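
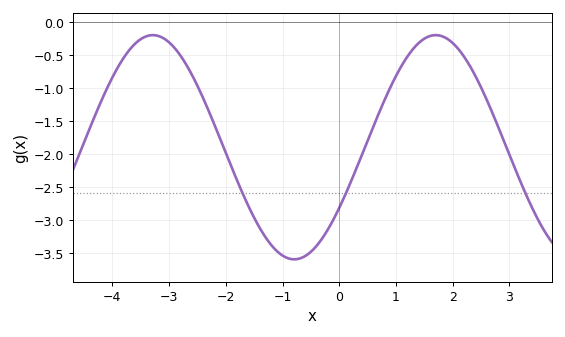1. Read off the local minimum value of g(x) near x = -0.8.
-3.6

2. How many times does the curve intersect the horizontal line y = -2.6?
3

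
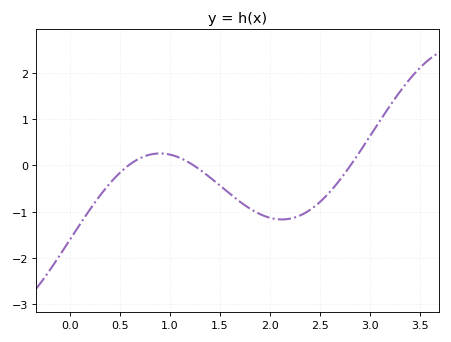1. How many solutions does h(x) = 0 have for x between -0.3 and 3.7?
3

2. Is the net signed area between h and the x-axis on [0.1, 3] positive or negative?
negative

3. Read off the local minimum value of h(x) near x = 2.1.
-1.17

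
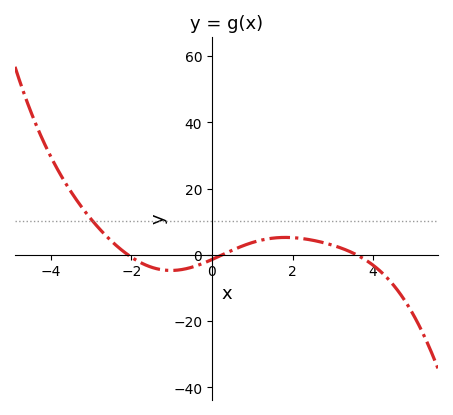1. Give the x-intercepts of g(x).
-2.08, 0.256, 3.59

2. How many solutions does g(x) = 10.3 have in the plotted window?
1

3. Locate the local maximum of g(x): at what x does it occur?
1.82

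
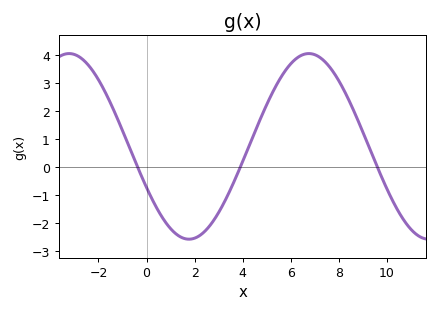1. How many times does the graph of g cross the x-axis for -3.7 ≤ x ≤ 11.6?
3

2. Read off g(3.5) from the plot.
-0.8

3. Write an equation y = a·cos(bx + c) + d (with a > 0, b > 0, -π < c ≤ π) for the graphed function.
y = 3.31cos(0.63x + 2) + 0.73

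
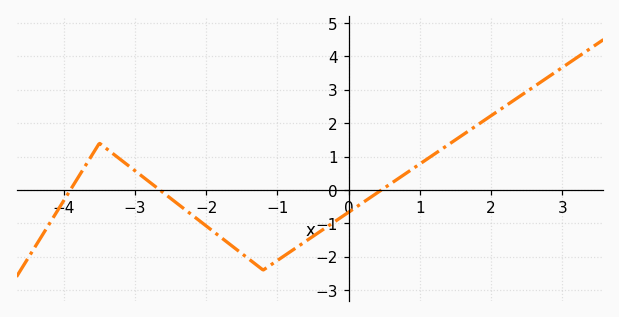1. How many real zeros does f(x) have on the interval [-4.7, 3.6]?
3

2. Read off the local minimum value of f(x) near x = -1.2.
-2.4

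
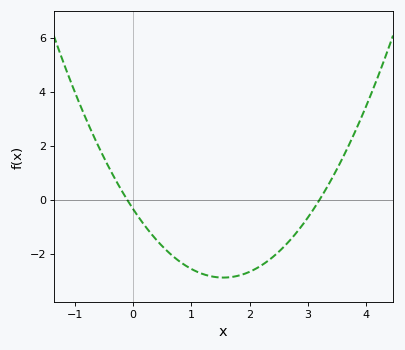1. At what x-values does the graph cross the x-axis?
-0.1, 3.2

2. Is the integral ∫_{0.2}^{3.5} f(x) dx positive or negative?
negative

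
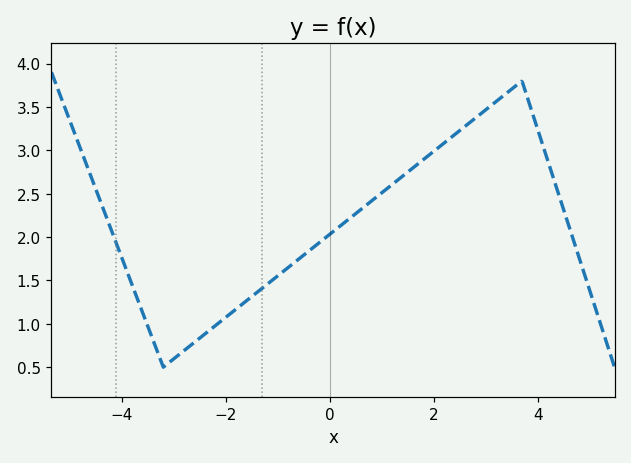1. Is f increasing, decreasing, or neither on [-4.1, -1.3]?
neither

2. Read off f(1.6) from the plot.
2.8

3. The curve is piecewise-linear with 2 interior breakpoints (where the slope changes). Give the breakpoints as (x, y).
(-3.2, 0.5); (3.7, 3.8)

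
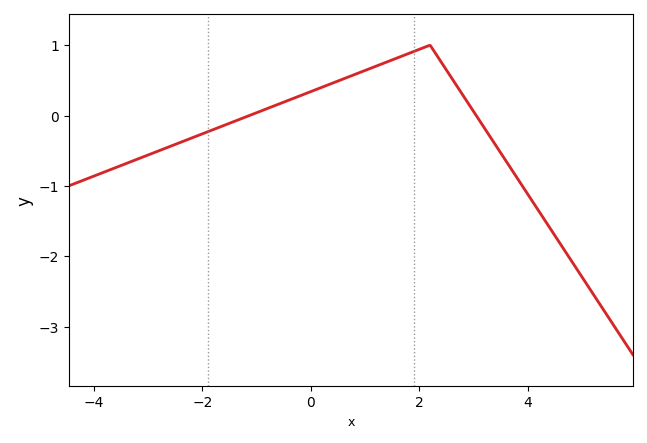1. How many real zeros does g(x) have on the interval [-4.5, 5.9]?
2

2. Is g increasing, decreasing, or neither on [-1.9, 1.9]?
increasing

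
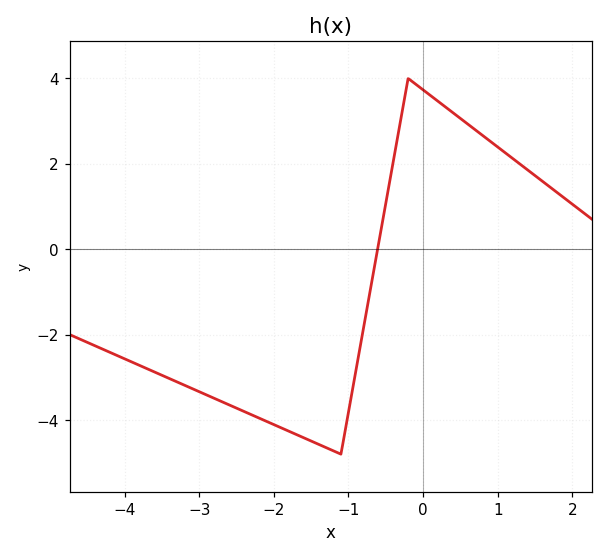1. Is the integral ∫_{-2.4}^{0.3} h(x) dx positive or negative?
negative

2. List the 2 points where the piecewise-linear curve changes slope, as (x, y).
(-1.1, -4.8); (-0.2, 4)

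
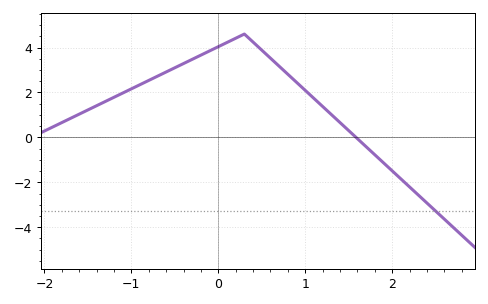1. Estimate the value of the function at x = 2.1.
-1.8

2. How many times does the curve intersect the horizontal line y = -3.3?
1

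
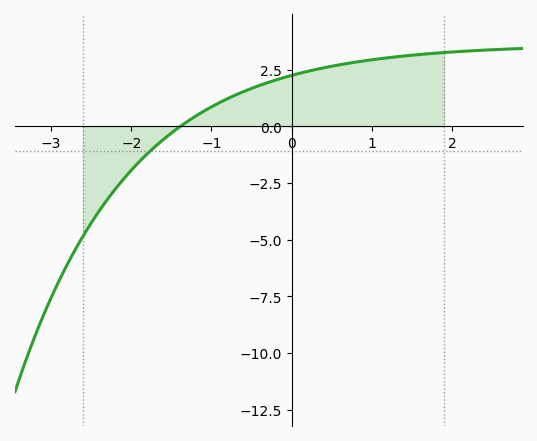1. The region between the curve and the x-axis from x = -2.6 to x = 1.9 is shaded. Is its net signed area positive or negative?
positive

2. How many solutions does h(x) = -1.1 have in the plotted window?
1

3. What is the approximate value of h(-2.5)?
-4.26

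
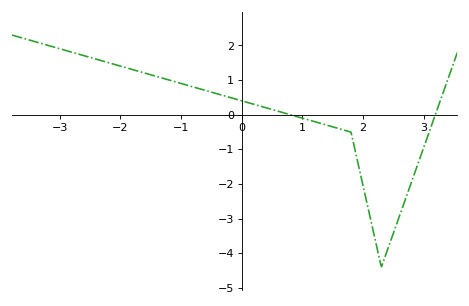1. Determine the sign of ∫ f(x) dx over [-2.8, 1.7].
positive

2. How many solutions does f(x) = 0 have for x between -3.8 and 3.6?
2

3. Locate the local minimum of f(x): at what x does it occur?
2.3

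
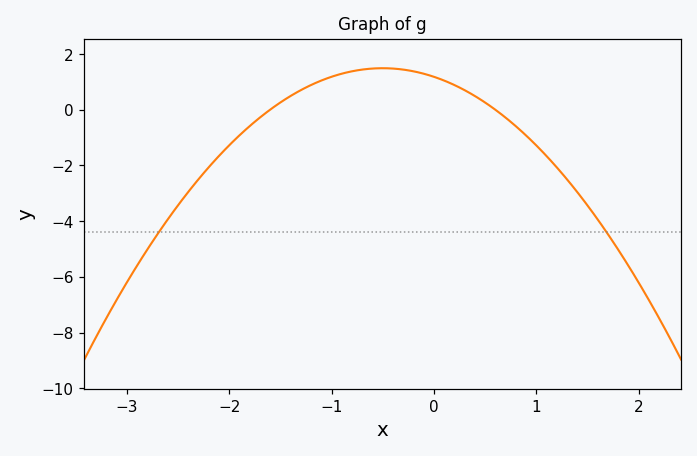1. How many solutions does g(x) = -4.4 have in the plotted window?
2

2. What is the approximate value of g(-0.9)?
1.2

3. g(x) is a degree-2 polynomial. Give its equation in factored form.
y = -1.23(x + 1.6)(x - 0.6)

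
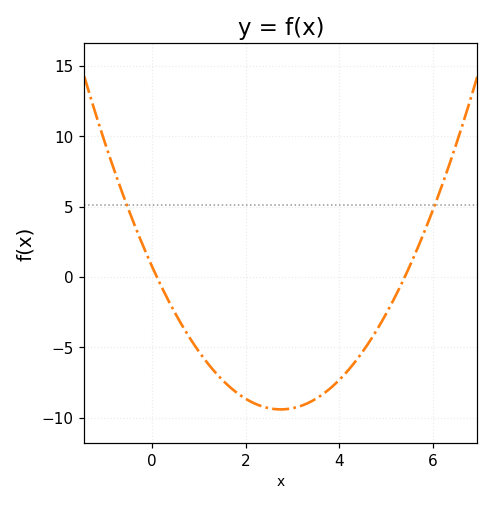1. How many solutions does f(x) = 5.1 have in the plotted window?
2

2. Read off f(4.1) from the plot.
-6.97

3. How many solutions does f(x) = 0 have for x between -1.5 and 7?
2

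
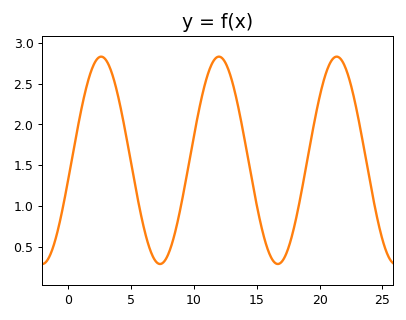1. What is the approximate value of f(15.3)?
0.8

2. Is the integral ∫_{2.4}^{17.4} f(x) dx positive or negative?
positive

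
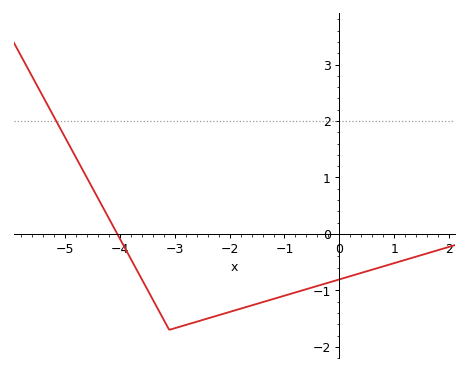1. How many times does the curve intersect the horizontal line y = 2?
1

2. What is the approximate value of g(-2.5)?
-1.53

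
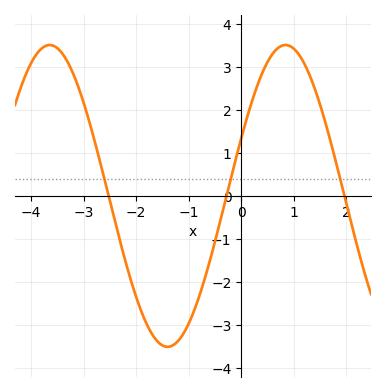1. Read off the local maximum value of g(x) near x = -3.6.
3.5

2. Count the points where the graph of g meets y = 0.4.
3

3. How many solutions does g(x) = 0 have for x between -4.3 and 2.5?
3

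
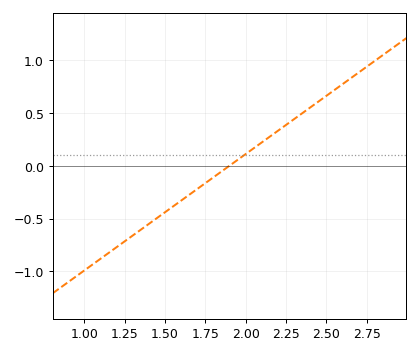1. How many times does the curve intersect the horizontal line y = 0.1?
1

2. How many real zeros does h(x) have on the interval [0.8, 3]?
1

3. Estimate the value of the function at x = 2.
0.11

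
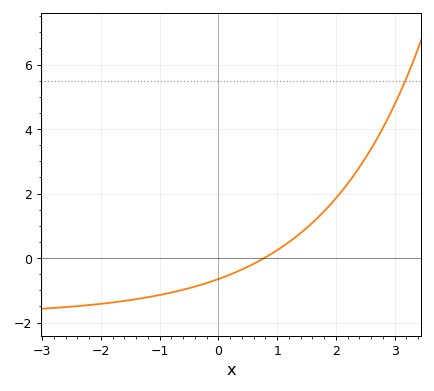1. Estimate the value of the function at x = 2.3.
2.6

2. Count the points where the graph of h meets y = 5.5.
1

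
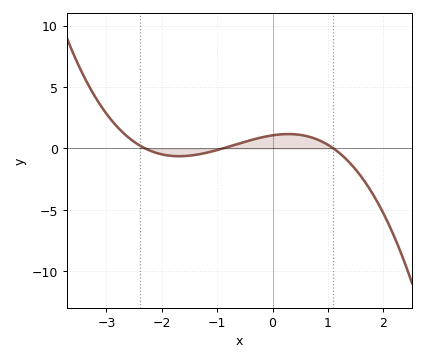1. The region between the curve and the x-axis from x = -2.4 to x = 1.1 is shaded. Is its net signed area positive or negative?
positive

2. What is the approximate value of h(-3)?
3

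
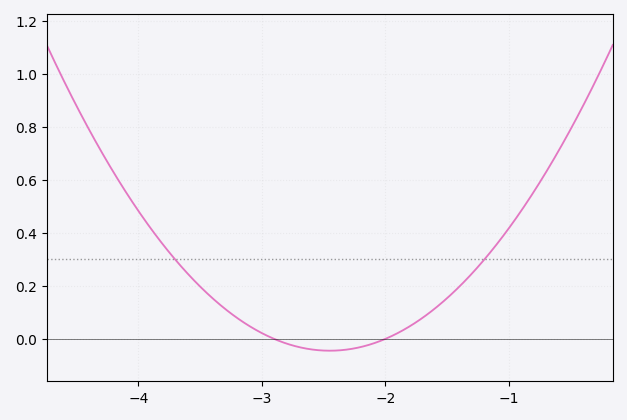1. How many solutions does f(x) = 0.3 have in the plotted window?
2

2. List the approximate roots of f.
-2.9, -2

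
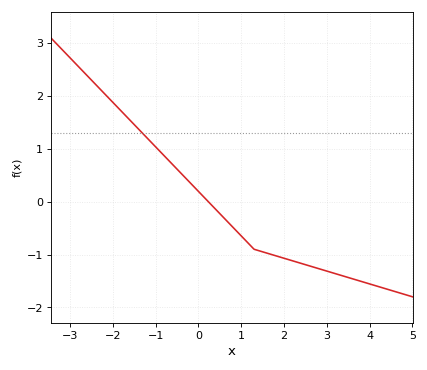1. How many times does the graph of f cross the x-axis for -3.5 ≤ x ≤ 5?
1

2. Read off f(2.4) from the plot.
-1.17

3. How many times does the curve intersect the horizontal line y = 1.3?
1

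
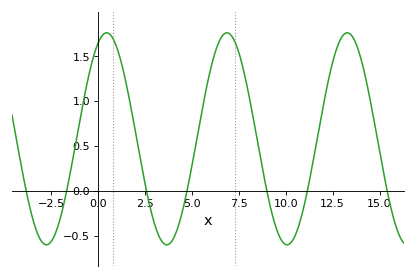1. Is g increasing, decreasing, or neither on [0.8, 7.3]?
neither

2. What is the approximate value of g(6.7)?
1.75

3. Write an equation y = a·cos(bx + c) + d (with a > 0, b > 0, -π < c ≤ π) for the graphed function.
y = 1.18cos(0.98x - 0.45) + 0.58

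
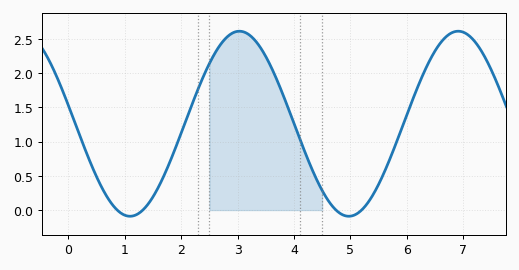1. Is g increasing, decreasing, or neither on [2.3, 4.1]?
neither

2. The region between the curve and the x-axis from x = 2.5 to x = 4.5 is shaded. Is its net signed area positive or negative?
positive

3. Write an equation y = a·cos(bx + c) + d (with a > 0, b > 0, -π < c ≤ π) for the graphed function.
y = 1.35cos(1.6x + 1.4) + 1.26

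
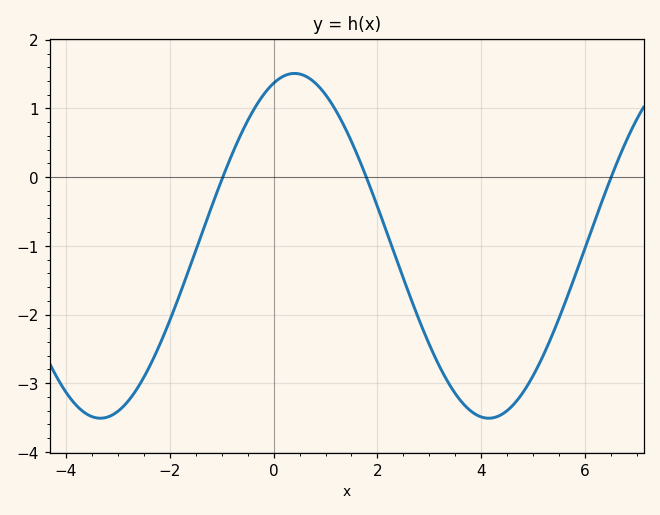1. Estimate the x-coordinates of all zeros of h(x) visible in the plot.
-1, 1.8, 6.6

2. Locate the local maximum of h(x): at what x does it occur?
0.4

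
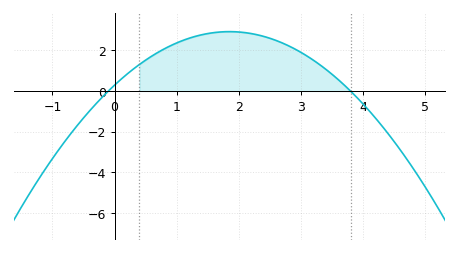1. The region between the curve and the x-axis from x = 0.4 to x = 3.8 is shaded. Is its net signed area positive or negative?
positive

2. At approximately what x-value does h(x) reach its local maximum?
1.85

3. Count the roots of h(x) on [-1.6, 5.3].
2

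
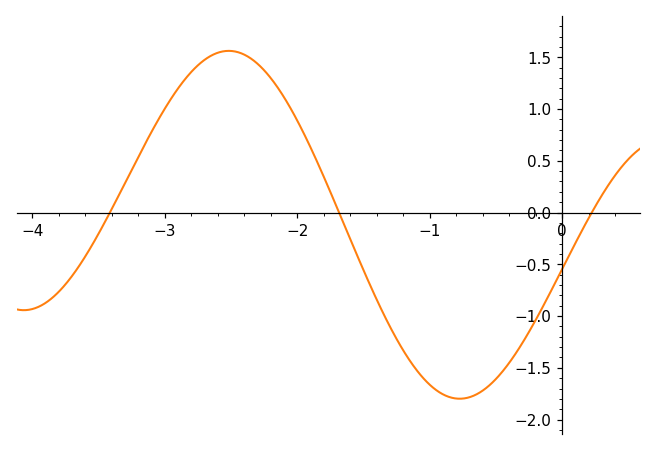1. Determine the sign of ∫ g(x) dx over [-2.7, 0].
negative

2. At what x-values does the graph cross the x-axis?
-3.41, -1.68, 0.223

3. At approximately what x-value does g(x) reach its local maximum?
-2.52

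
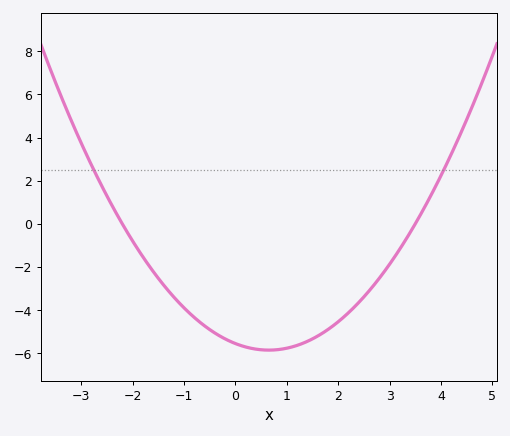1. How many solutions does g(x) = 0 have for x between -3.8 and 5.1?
2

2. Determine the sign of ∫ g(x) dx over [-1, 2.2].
negative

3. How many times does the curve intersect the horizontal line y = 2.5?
2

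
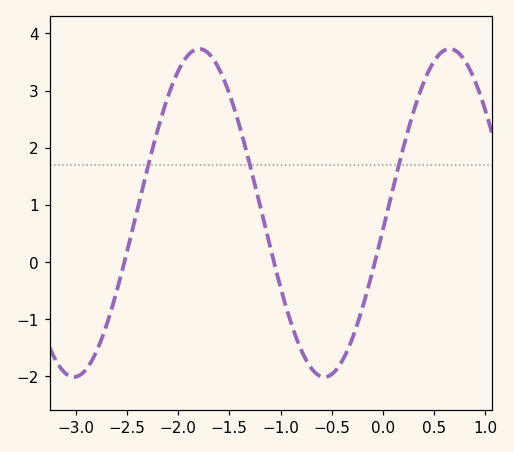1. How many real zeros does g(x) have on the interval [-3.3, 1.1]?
3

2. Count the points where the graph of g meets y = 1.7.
3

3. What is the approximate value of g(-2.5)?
0.171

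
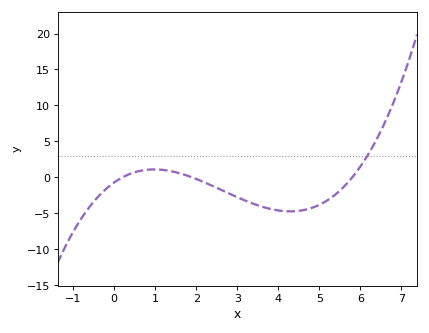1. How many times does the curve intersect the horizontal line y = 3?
1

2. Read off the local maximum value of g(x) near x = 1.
1.11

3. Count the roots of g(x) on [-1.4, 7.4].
3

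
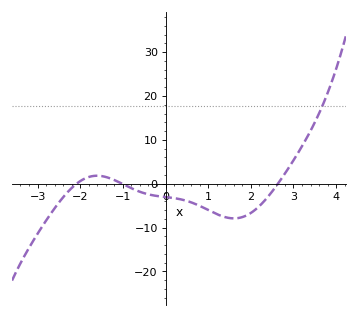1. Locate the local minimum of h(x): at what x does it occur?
1.6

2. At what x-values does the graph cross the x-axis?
-2.09, -1.02, 2.64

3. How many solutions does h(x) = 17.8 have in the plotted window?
1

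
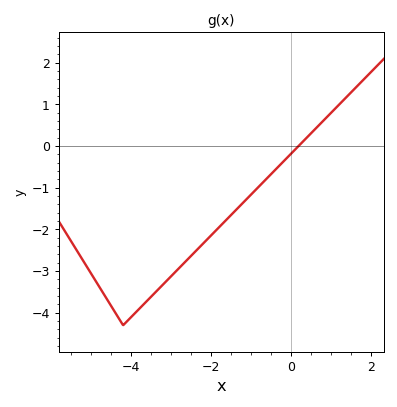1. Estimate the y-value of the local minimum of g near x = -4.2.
-4.3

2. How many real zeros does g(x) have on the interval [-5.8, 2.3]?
1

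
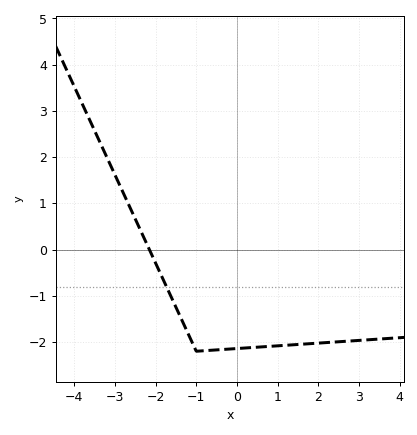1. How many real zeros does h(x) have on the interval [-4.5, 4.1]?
1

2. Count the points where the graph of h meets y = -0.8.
1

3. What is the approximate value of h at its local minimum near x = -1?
-2.2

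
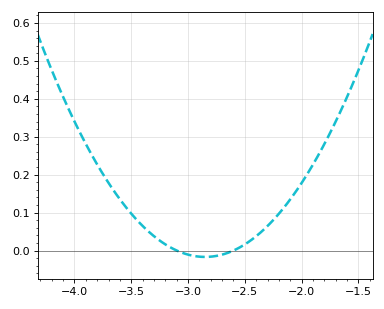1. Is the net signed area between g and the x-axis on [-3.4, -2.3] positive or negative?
positive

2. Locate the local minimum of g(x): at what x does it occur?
-2.85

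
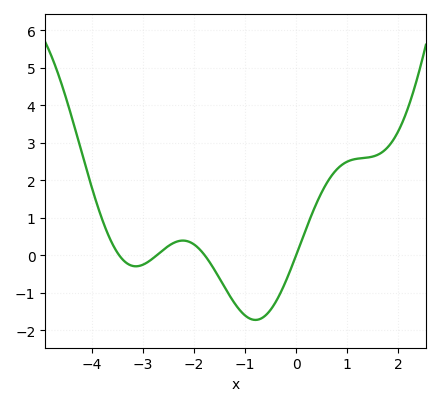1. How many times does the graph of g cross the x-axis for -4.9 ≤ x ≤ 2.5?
4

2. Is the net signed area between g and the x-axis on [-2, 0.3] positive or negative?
negative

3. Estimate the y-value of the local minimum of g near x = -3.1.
-0.29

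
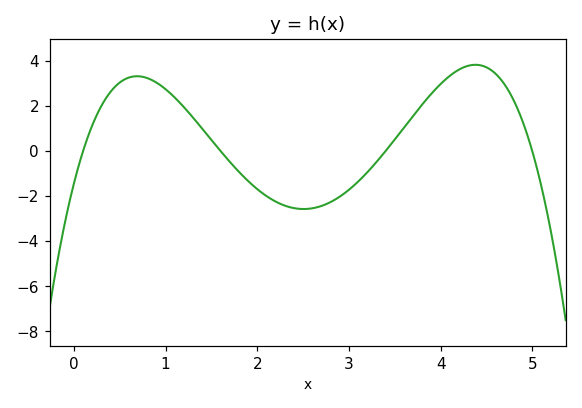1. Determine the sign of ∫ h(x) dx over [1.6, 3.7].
negative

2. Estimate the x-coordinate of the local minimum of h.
2.5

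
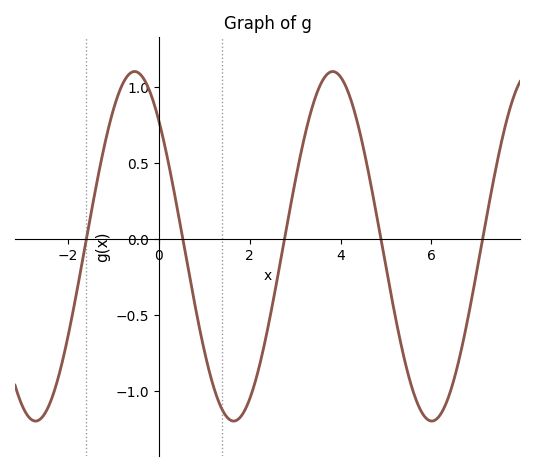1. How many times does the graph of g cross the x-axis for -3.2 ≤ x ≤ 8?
5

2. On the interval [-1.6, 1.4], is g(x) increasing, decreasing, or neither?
neither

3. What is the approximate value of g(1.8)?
-1.15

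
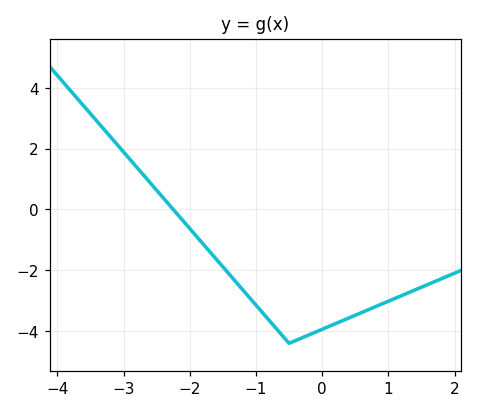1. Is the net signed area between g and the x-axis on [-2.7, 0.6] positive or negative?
negative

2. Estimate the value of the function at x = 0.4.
-3.6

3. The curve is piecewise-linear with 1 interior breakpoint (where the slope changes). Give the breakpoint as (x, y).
(-0.5, -4.4)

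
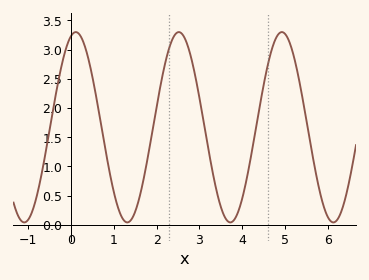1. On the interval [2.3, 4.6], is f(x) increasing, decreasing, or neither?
neither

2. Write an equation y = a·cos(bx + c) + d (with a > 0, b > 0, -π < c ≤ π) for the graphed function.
y = 1.63cos(2.6x - 0.29) + 1.67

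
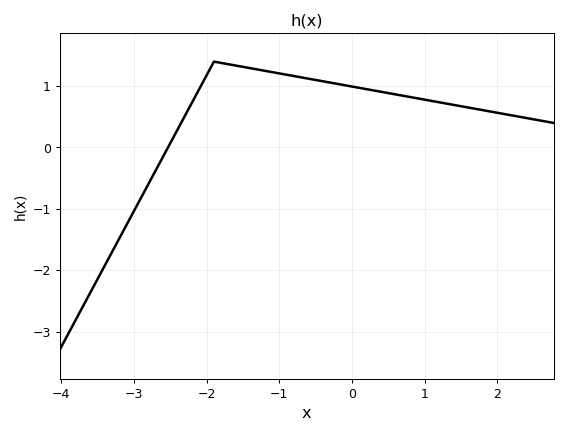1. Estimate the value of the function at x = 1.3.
0.716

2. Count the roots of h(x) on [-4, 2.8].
1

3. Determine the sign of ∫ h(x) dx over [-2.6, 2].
positive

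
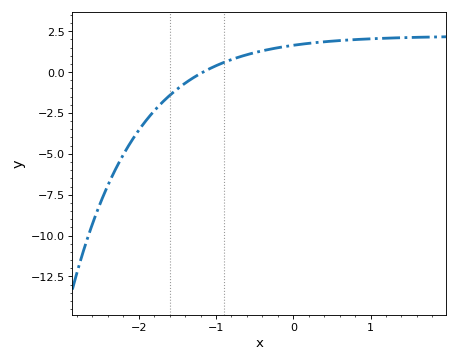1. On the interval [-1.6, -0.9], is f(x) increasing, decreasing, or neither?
increasing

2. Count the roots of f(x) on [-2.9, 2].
1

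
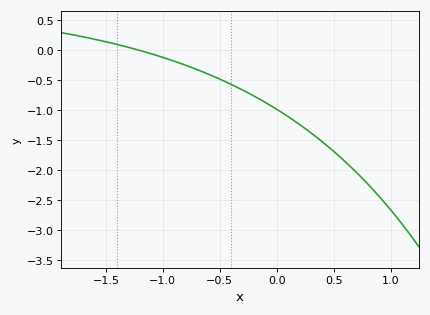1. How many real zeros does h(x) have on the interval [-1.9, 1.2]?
1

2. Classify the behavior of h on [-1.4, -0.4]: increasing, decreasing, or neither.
decreasing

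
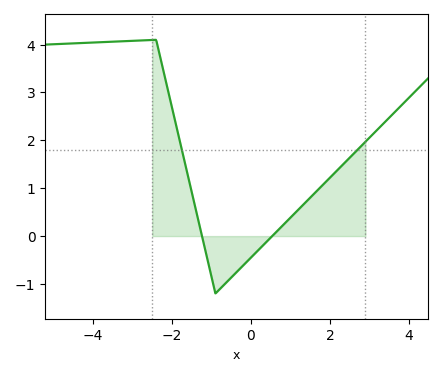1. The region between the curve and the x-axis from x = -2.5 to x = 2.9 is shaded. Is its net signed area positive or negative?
positive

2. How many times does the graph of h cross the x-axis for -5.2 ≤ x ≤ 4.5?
2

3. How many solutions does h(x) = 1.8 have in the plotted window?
2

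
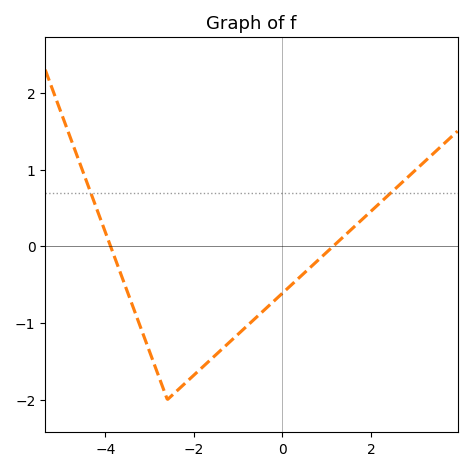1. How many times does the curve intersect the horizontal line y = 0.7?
2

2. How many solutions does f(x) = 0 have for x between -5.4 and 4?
2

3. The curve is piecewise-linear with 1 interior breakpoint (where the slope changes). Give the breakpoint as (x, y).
(-2.6, -2)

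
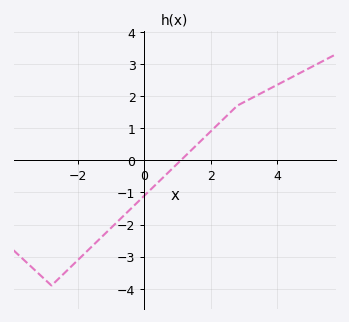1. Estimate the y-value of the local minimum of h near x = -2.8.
-3.9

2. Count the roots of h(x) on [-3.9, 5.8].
1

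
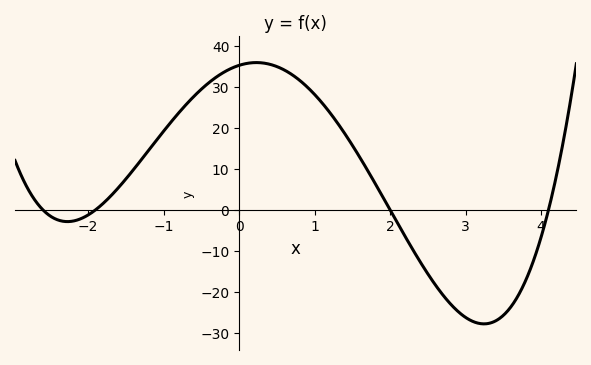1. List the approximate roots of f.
-2.6, -1.9, 2, 4.1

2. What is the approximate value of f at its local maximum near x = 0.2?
36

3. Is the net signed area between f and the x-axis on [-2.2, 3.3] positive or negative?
positive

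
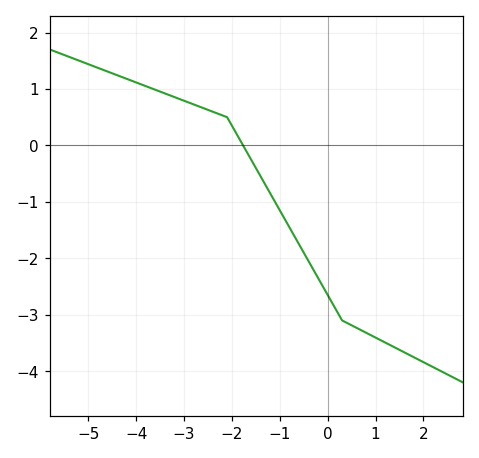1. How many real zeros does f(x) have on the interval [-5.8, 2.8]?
1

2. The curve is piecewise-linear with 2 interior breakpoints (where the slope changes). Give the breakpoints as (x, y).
(-2.1, 0.5); (0.3, -3.1)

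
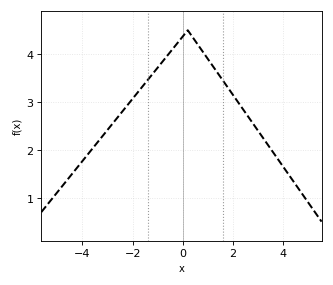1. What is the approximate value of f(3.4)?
2.1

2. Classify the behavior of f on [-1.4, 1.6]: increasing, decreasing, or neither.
neither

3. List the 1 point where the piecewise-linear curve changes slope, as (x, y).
(0.2, 4.5)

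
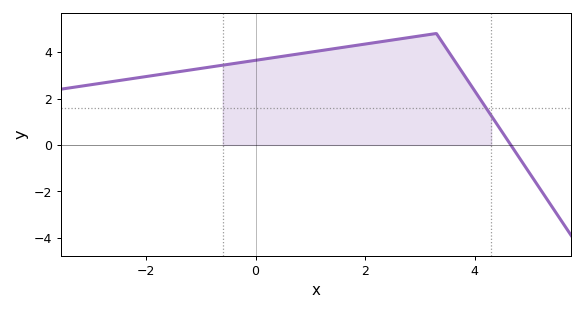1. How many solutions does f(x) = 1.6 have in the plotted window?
1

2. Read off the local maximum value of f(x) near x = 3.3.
4.8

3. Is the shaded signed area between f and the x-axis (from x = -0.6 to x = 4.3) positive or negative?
positive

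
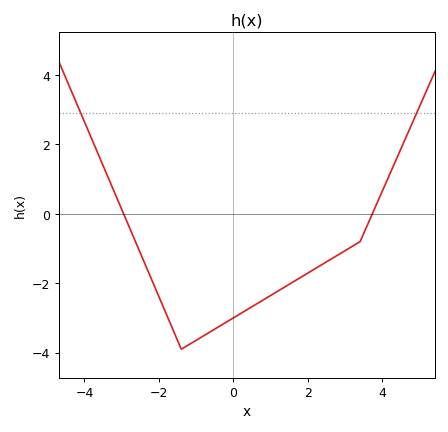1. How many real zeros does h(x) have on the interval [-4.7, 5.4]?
2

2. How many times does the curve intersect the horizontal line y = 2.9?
2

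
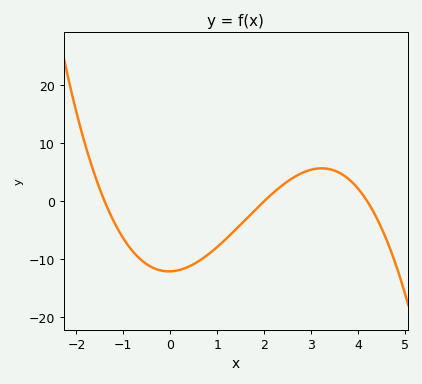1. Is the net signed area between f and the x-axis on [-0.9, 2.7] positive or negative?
negative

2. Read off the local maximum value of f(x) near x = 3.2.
5.69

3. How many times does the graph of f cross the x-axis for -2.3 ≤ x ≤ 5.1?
3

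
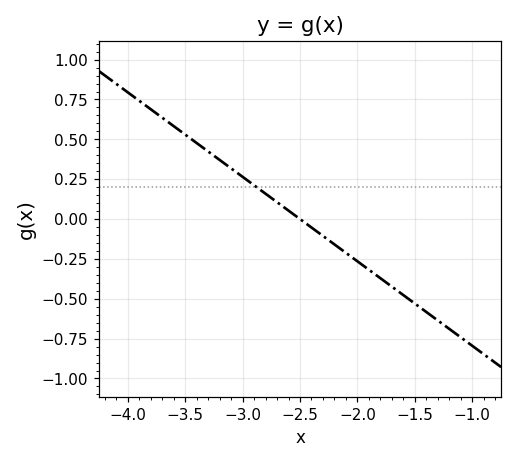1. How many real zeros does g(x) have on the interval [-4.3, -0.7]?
1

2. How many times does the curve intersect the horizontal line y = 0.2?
1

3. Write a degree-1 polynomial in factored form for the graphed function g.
y = -0.53(x + 2.5)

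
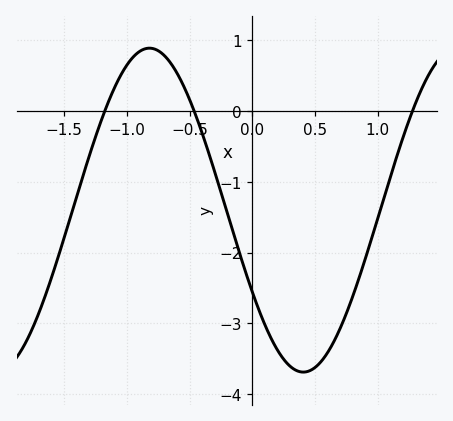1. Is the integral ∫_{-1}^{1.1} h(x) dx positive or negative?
negative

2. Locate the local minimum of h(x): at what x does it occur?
0.407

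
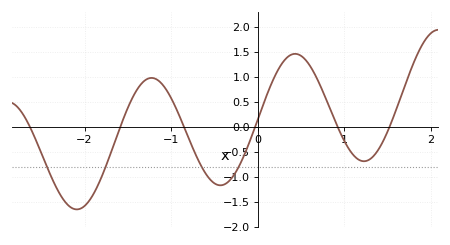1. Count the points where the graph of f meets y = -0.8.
4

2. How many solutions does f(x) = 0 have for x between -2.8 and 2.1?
6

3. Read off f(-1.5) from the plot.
0.4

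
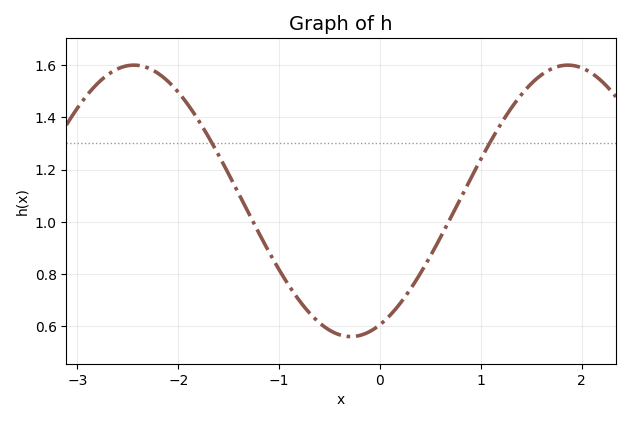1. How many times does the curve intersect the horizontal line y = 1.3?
2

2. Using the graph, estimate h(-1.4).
1.11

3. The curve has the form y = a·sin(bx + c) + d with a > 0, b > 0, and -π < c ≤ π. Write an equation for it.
y = 0.52sin(1.46x - 1.15) + 1.08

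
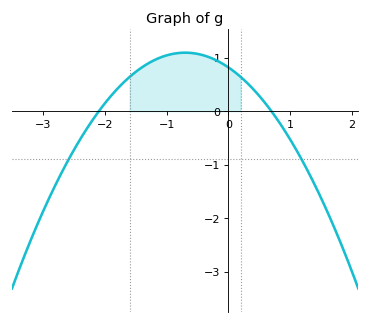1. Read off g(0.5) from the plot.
0.3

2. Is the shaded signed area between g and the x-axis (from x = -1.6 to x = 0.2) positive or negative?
positive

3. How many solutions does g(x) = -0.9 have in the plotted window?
2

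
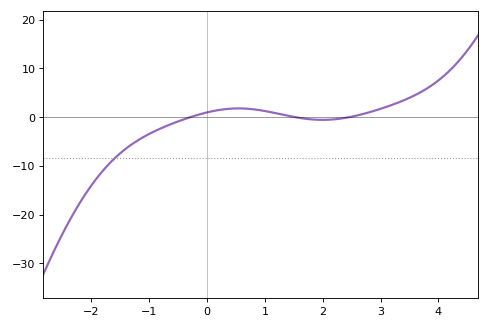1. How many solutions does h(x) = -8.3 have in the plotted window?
1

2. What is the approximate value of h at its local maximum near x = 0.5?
1.79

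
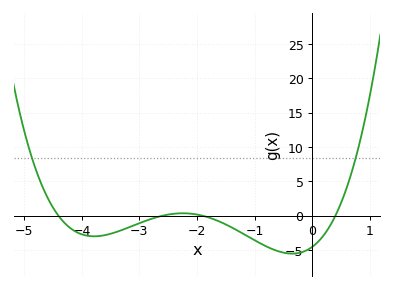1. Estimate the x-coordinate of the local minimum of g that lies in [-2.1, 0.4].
-0.35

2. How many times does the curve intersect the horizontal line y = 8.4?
2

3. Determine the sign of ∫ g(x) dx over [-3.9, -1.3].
negative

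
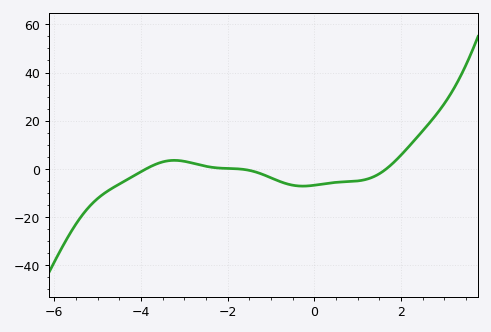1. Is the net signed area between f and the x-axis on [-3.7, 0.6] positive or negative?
negative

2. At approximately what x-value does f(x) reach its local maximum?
-3.23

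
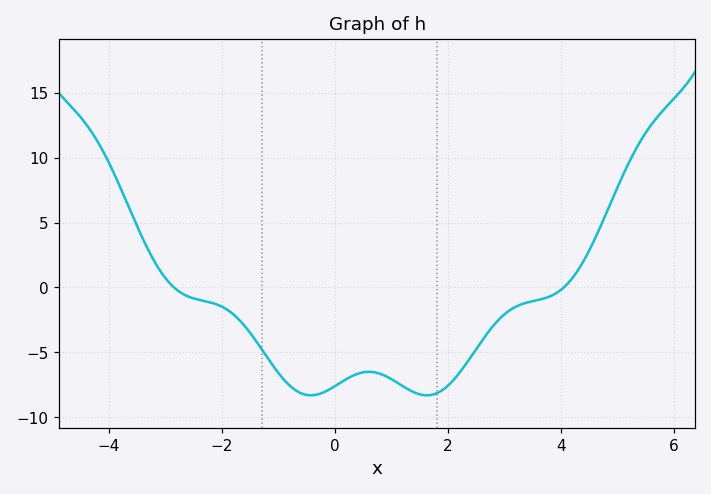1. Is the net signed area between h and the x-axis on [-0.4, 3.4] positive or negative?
negative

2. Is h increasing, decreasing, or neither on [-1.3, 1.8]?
neither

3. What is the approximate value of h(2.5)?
-4.74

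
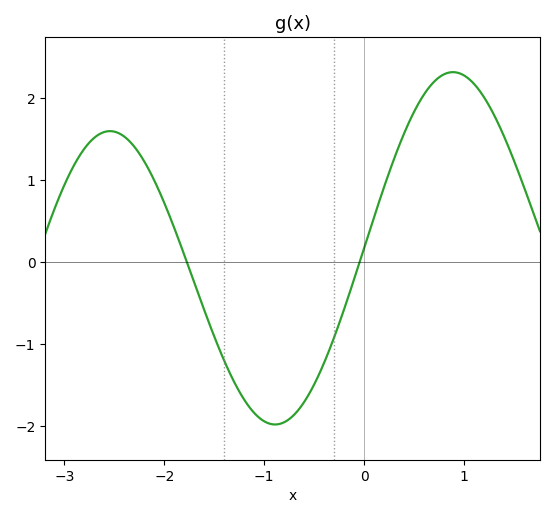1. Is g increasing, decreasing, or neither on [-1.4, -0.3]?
neither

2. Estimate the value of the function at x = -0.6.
-1.71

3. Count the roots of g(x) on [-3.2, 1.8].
2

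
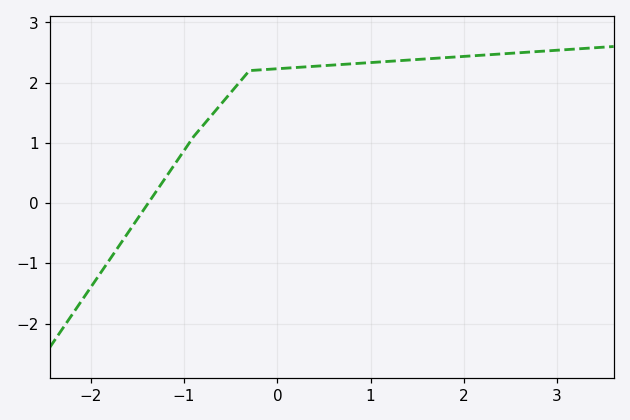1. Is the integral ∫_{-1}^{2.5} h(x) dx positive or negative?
positive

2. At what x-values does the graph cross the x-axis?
-1.38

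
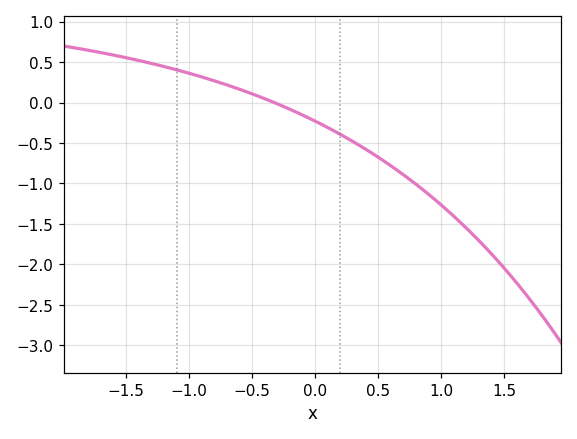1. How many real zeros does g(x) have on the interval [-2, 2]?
1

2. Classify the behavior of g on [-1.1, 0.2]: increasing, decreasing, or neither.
decreasing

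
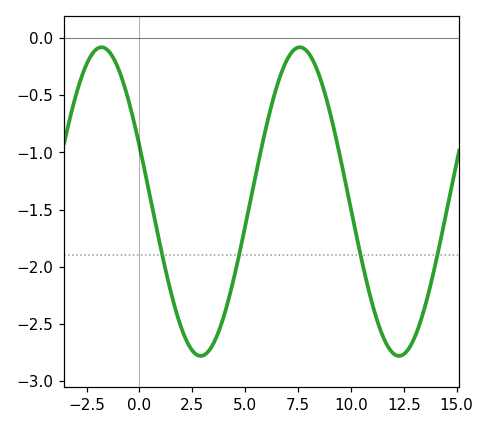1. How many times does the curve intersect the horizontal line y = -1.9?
4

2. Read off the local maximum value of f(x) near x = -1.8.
-0.1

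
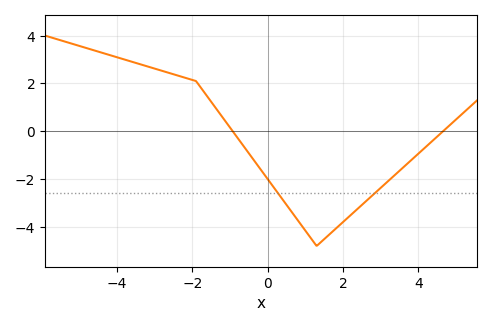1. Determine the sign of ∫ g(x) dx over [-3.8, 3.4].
negative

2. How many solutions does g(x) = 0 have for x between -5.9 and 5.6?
2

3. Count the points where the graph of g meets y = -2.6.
2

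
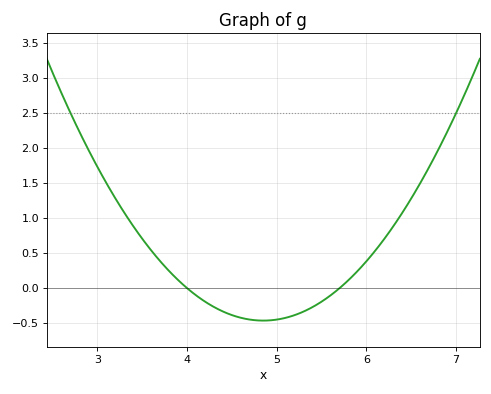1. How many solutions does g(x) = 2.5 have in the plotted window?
2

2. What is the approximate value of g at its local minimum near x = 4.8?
-0.45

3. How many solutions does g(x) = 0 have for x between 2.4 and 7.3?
2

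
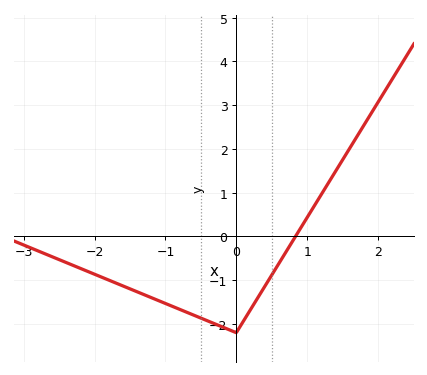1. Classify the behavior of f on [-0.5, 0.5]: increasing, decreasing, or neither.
neither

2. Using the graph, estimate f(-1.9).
-0.931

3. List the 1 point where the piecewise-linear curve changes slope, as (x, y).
(0, -2.2)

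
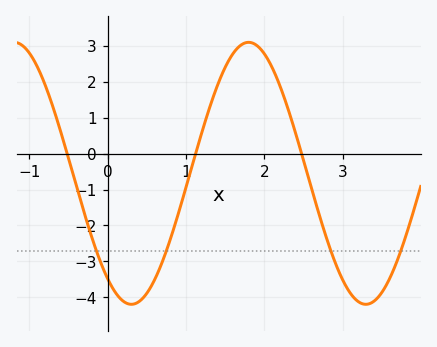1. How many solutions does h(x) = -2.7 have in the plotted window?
4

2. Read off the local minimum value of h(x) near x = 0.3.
-4.19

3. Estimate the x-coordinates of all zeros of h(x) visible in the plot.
-0.516, 1.12, 2.48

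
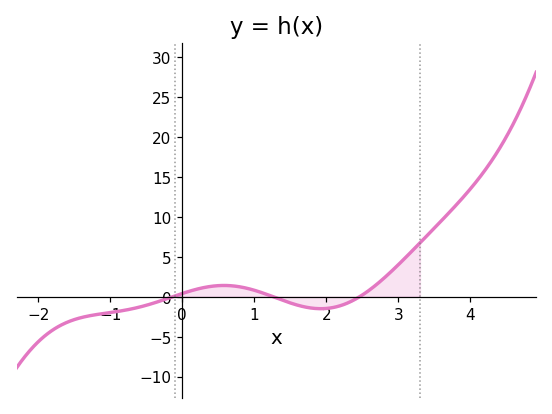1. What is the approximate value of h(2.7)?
1.54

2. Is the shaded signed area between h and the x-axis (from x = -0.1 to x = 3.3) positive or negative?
positive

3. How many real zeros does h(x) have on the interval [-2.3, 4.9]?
3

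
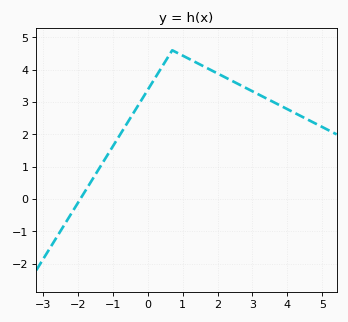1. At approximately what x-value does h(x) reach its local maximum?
0.699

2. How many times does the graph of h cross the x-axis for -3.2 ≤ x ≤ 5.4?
1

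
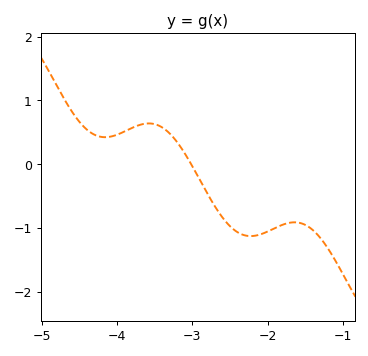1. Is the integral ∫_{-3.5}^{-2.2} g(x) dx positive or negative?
negative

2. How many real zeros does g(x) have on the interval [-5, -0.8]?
1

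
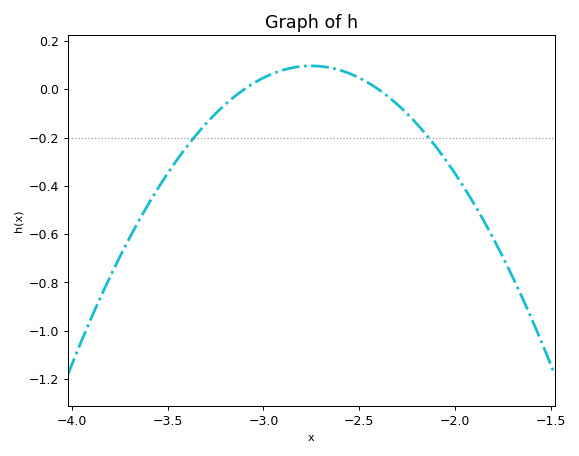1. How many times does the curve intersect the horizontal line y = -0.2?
2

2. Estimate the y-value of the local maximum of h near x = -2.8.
0.1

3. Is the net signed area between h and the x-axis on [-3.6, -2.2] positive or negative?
negative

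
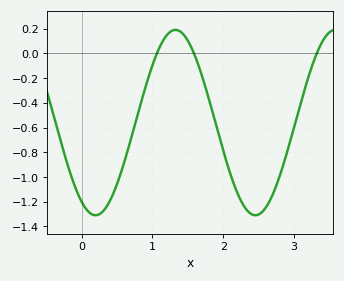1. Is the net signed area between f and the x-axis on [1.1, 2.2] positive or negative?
negative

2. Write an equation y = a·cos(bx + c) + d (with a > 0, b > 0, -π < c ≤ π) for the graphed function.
y = 0.75cos(2.8x + 2.6) - 0.56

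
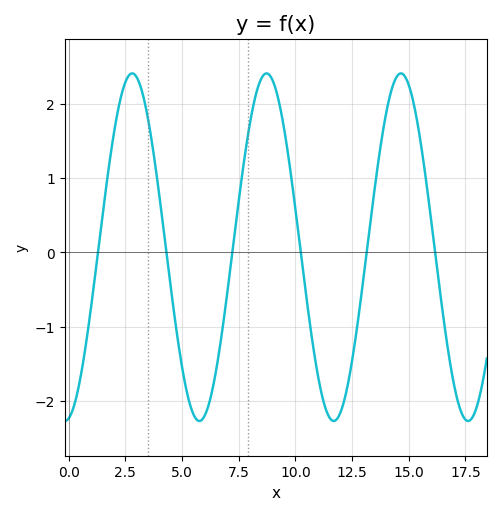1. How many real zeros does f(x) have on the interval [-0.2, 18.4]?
6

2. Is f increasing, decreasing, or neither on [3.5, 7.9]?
neither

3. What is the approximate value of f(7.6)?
0.9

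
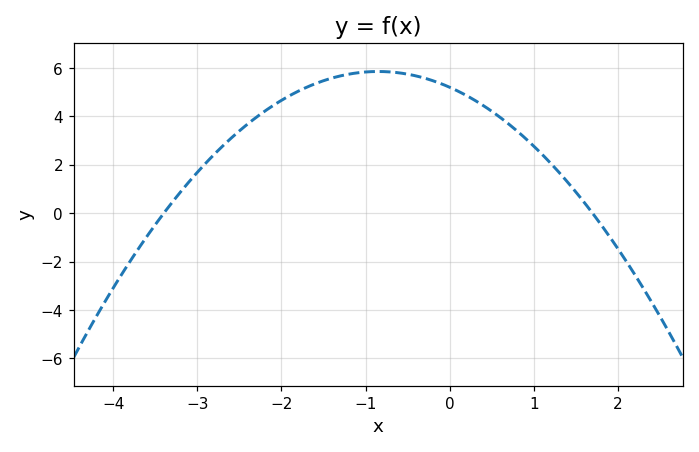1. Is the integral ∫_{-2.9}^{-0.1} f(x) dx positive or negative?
positive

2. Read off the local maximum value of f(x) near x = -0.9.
5.85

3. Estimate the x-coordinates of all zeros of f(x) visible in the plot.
-3.4, 1.7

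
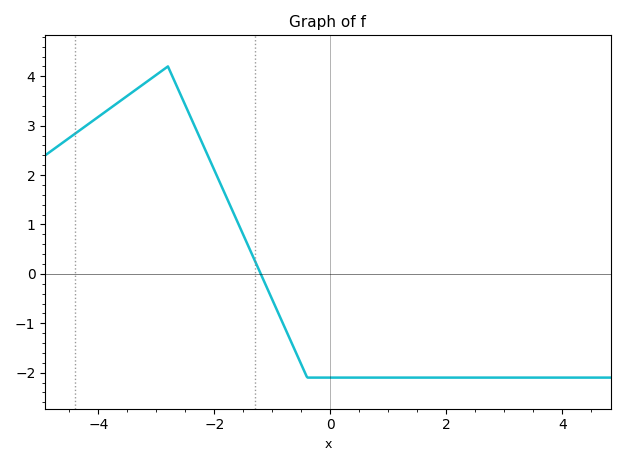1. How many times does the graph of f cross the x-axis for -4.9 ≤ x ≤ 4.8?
1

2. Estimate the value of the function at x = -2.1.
2.36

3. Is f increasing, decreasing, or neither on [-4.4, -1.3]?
neither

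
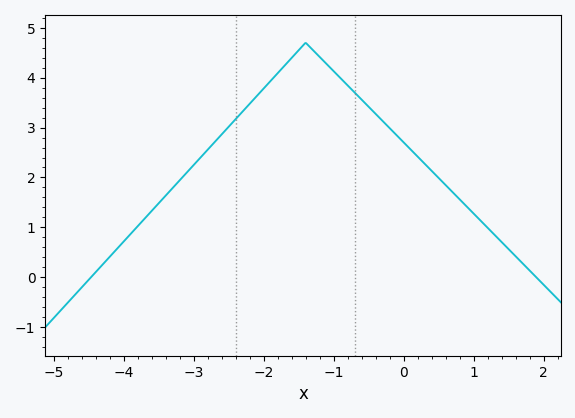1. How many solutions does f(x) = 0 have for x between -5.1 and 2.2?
2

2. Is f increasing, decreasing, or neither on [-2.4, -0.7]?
neither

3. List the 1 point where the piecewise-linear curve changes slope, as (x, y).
(-1.4, 4.7)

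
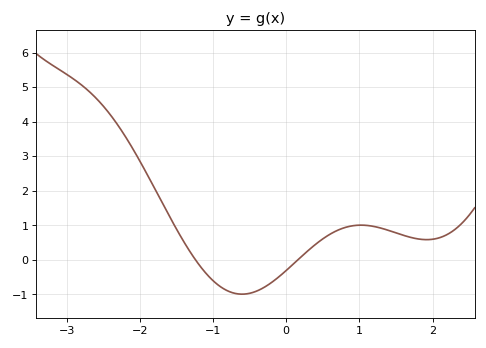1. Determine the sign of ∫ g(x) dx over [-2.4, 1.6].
positive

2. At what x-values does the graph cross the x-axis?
-1.24, 0.158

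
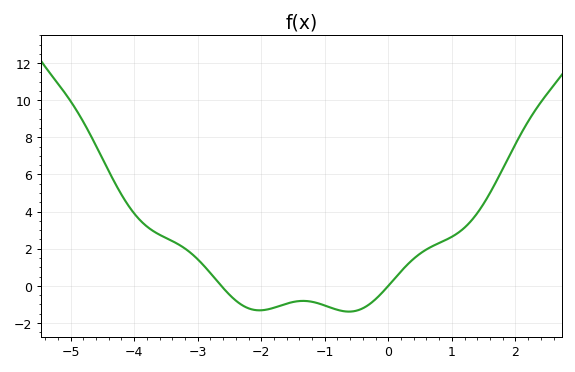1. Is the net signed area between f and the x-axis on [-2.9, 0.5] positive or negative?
negative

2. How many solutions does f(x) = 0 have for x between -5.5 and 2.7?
2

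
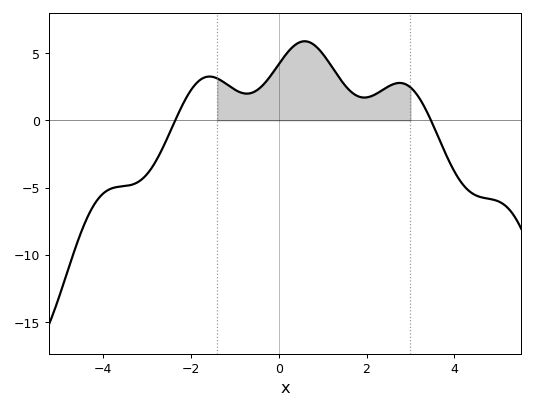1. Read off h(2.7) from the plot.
3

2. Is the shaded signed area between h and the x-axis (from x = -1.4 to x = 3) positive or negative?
positive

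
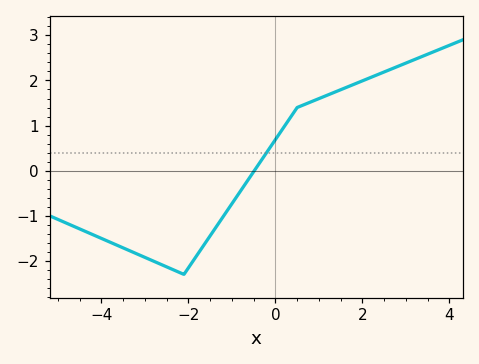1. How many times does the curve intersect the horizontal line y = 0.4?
1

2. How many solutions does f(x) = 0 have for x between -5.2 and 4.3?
1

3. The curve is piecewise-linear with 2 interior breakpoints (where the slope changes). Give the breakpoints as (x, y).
(-2.1, -2.3); (0.5, 1.4)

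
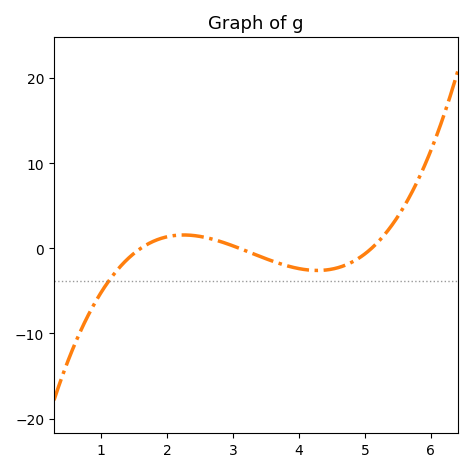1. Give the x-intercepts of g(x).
1.6, 3.1, 5.1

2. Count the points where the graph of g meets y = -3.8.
1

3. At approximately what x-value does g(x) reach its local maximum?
2.3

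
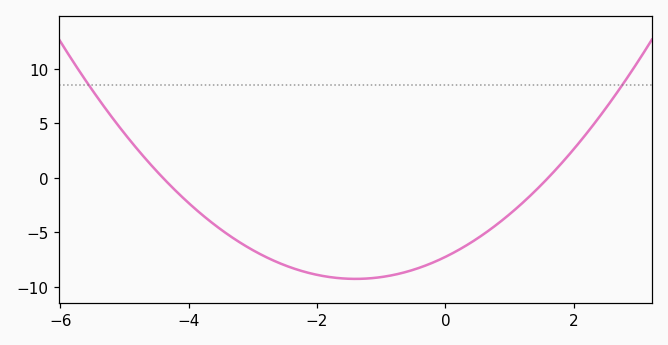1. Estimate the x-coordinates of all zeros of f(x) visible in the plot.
-4.4, 1.6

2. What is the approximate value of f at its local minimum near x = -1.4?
-9.5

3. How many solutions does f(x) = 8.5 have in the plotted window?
2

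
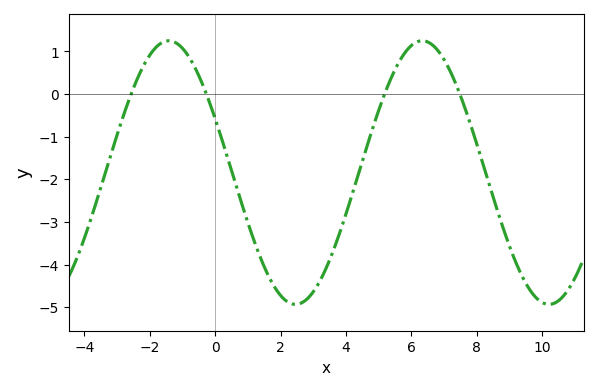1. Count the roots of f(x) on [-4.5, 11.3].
4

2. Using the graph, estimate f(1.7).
-4.4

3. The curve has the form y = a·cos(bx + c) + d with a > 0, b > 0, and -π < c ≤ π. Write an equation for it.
y = 3.09cos(0.81x + 1.2) - 1.84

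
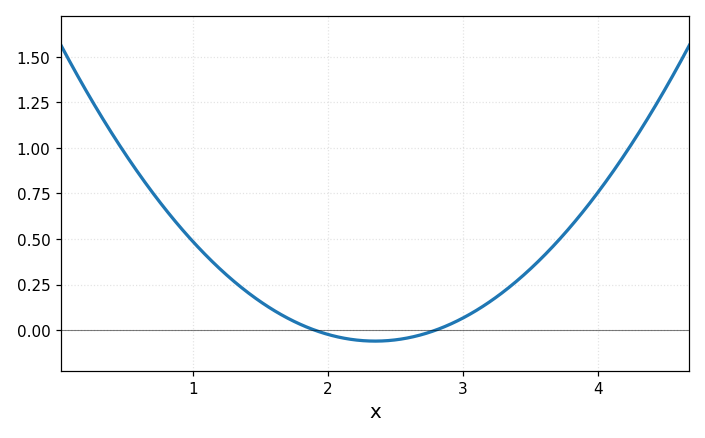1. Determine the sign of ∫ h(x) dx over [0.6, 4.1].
positive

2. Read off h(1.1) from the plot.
0.408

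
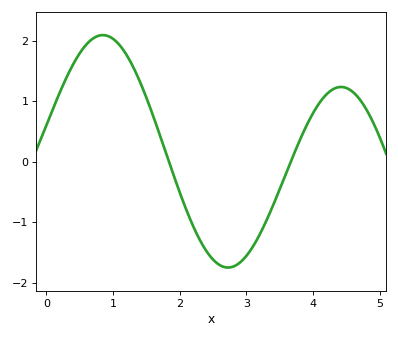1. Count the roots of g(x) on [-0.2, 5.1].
2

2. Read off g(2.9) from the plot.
-1.7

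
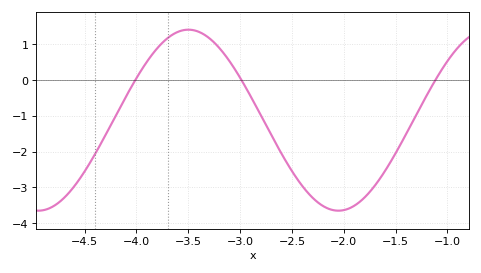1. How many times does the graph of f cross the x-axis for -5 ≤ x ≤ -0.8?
3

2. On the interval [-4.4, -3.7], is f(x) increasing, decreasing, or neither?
increasing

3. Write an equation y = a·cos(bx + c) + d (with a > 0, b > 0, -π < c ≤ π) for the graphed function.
y = 2.53cos(2.17x + 1.31) - 1.12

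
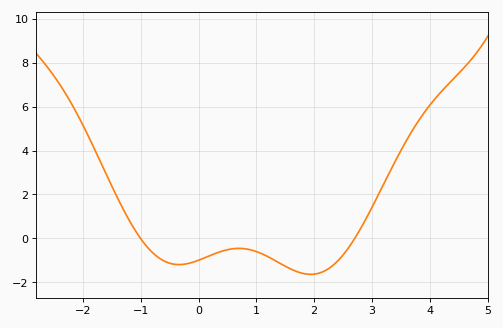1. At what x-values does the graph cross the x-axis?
-1, 2.8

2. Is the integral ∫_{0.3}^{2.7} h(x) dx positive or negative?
negative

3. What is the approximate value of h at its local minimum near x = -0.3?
-1.2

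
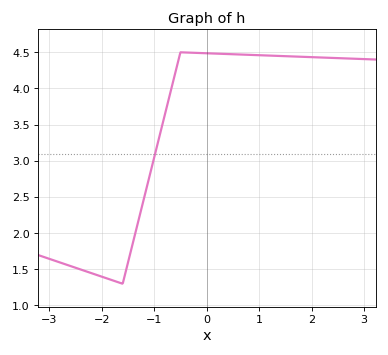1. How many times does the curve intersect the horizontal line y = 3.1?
1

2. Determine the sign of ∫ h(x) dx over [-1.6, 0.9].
positive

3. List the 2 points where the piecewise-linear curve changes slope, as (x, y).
(-1.6, 1.3); (-0.5, 4.5)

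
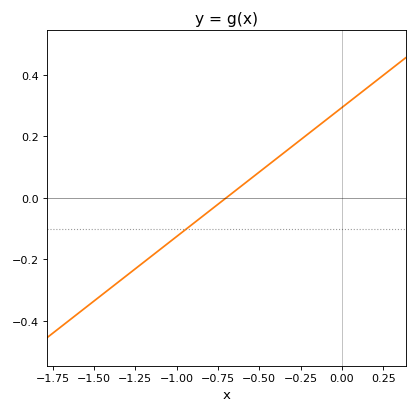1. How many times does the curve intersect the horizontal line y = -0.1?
1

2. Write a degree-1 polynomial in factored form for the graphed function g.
y = 0.42(x + 0.7)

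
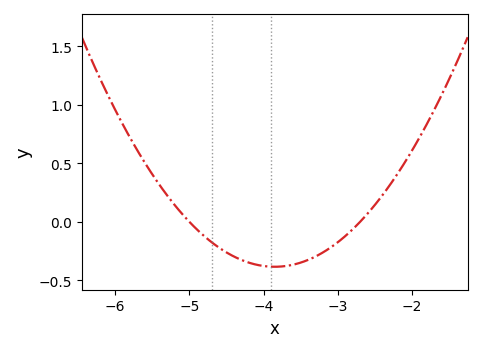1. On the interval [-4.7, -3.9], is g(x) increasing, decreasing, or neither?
decreasing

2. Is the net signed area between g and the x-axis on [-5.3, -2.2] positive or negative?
negative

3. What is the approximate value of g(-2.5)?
0.15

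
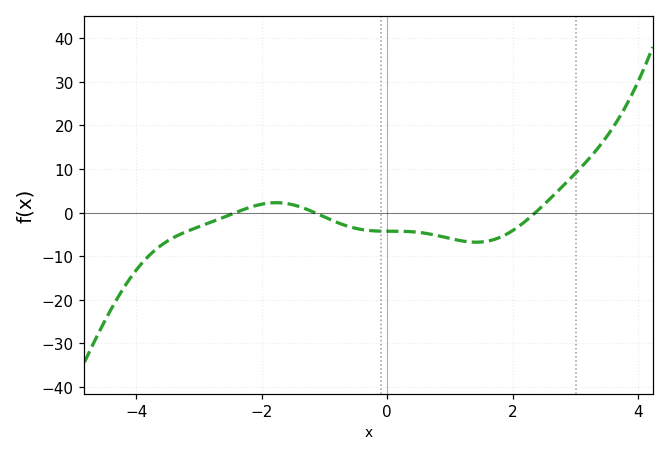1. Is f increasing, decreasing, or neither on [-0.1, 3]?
neither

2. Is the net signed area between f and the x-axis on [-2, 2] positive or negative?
negative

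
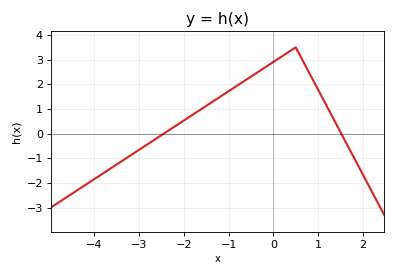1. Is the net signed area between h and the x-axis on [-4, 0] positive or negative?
positive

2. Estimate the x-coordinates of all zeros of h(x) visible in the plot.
-2.5, 1.5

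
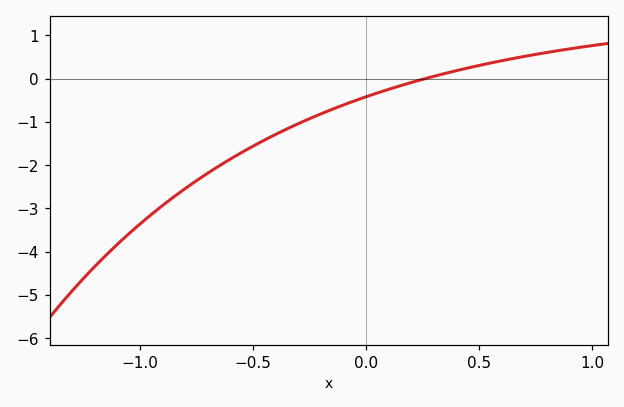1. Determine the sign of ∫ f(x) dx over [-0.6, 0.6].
negative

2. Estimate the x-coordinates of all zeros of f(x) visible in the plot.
0.262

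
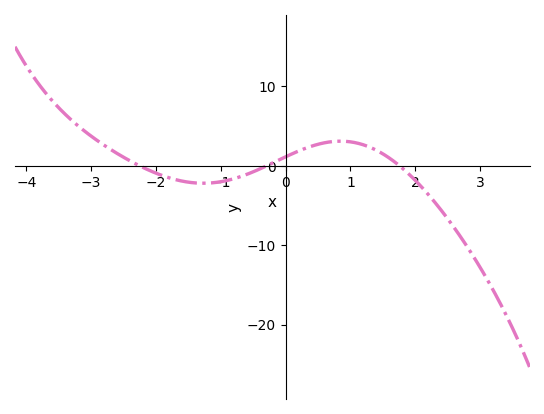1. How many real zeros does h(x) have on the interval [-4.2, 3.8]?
3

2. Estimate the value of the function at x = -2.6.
2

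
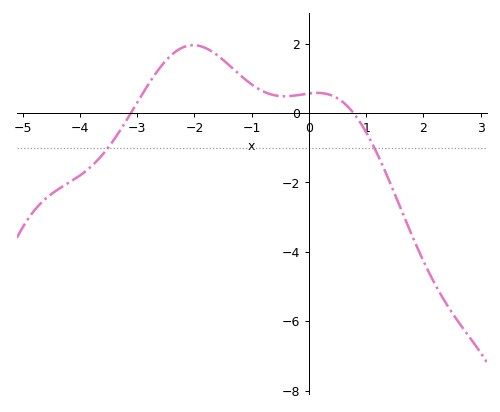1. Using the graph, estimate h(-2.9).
0.6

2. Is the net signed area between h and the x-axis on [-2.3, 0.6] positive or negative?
positive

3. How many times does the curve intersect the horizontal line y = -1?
2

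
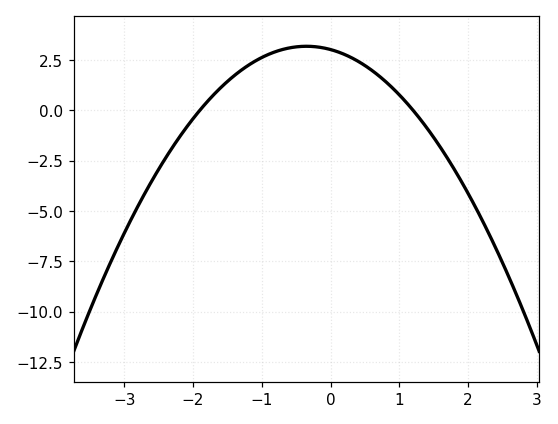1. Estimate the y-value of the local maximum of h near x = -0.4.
3.2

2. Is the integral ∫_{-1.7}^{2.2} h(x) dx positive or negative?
positive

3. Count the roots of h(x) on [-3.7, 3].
2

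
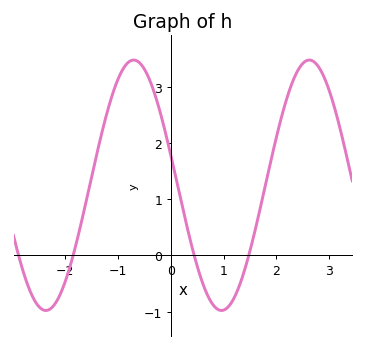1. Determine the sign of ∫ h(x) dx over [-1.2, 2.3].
positive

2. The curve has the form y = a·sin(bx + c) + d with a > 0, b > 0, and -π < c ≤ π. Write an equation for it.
y = 2.23sin(1.89x + 2.9) + 1.25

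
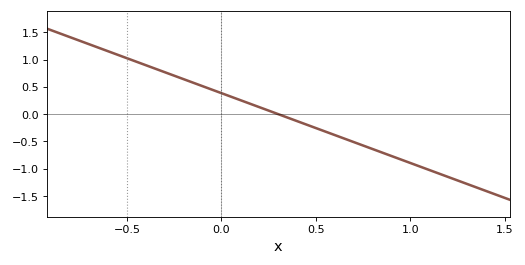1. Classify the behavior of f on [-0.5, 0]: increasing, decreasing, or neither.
decreasing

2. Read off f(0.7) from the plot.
-0.5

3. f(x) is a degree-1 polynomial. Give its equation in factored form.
y = -1.28(x - 0.3)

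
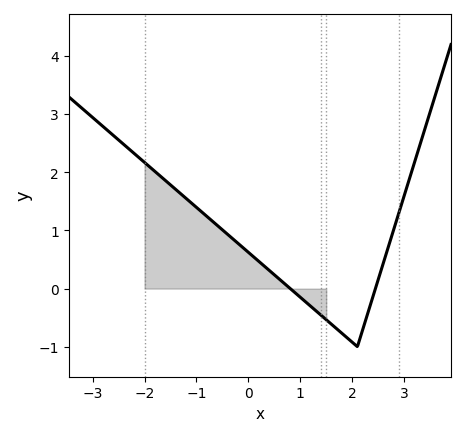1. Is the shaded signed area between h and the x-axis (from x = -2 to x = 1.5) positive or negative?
positive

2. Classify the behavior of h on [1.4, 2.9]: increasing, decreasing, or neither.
neither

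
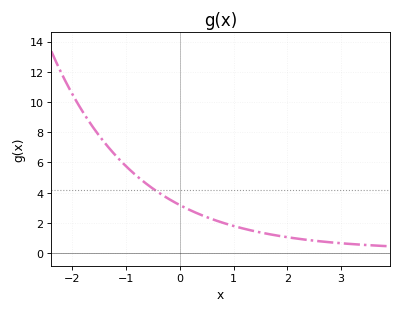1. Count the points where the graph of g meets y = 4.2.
1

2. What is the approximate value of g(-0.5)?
4.27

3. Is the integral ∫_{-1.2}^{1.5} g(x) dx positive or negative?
positive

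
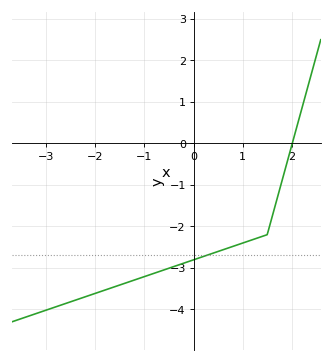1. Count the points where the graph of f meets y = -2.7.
1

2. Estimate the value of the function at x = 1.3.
-2.3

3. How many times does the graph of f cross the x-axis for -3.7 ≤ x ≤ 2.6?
1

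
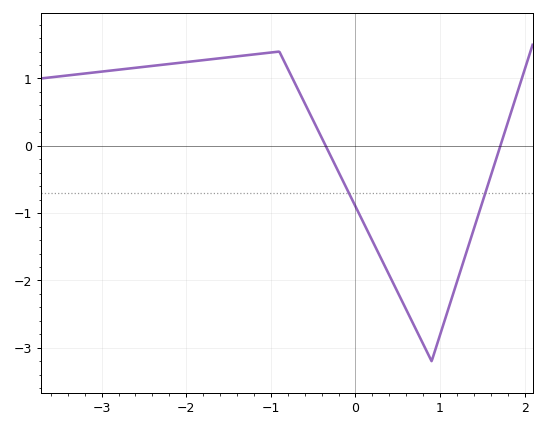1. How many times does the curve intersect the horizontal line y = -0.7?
2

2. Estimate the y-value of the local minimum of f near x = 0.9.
-3.2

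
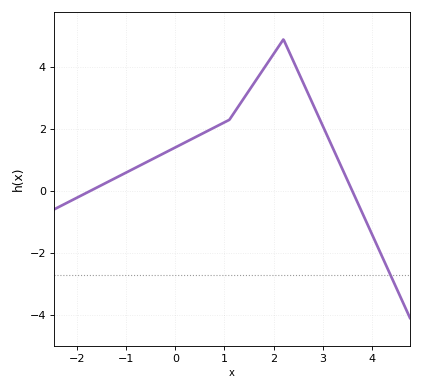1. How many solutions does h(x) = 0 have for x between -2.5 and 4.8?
2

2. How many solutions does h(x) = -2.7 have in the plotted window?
1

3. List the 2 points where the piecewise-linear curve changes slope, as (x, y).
(1.1, 2.3); (2.2, 4.9)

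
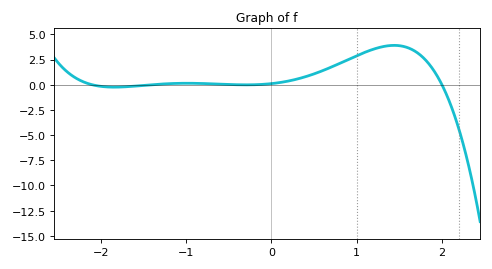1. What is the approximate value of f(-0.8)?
0.2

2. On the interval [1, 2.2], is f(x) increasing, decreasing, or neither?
neither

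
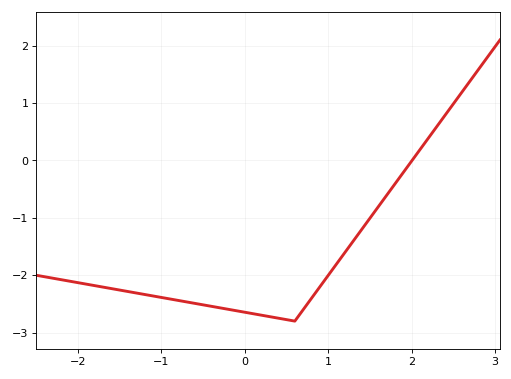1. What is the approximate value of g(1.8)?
-0.4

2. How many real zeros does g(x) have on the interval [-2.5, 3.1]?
1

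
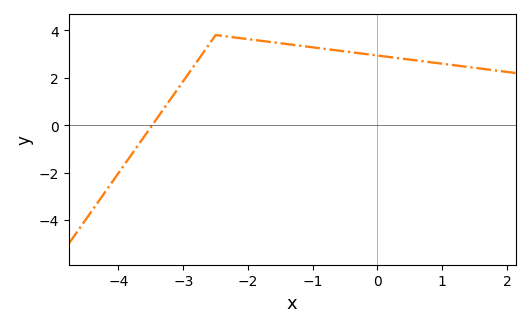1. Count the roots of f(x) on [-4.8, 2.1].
1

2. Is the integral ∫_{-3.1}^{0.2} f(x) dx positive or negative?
positive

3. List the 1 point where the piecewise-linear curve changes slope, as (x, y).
(-2.5, 3.8)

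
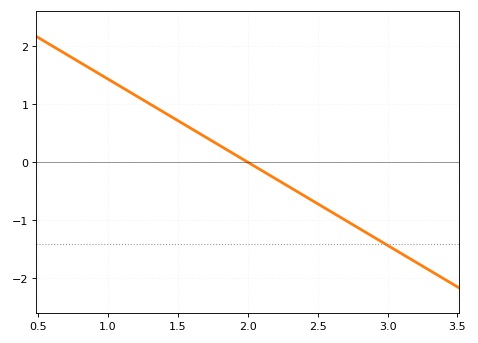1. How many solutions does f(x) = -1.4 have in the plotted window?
1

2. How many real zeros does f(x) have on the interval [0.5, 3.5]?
1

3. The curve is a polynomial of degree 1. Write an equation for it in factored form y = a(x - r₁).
y = -1.43(x - 2)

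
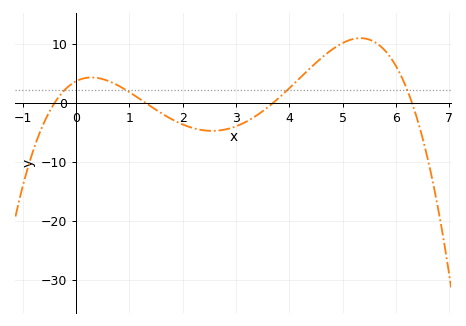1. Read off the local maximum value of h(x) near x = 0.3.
4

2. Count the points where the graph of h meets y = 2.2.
4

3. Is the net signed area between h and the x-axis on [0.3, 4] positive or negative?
negative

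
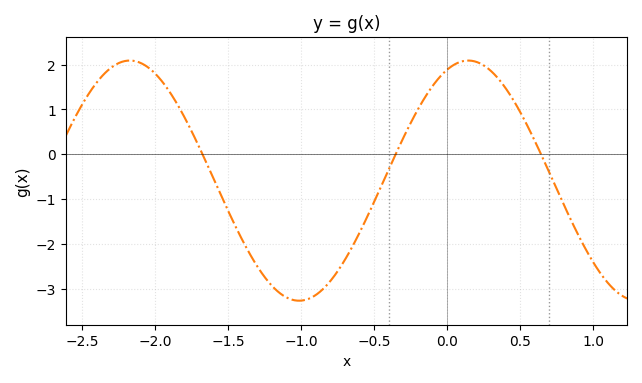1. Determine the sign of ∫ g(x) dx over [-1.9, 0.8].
negative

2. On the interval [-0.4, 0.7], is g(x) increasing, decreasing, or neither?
neither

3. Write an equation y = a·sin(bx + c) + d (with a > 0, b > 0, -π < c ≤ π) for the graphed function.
y = 2.68sin(2.7x + 1.2) - 0.59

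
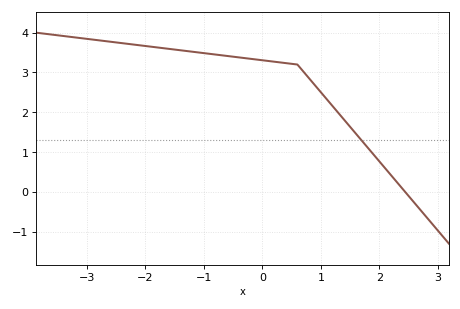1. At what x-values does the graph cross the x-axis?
2.4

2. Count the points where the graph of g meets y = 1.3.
1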